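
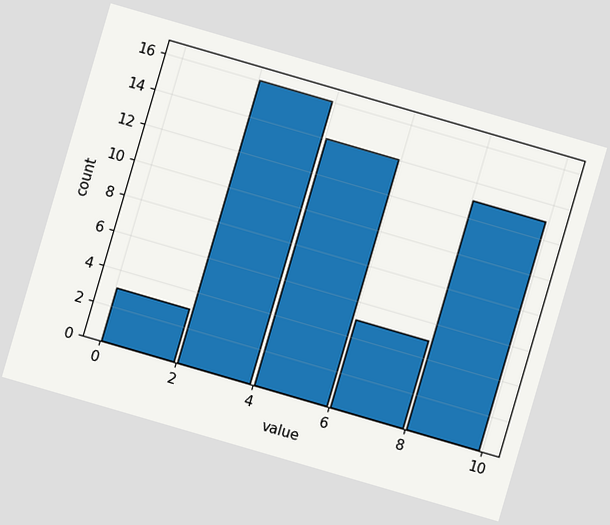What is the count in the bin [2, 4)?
The chart is tilted about 16° clockwise. The [2, 4) bin has height 16.

16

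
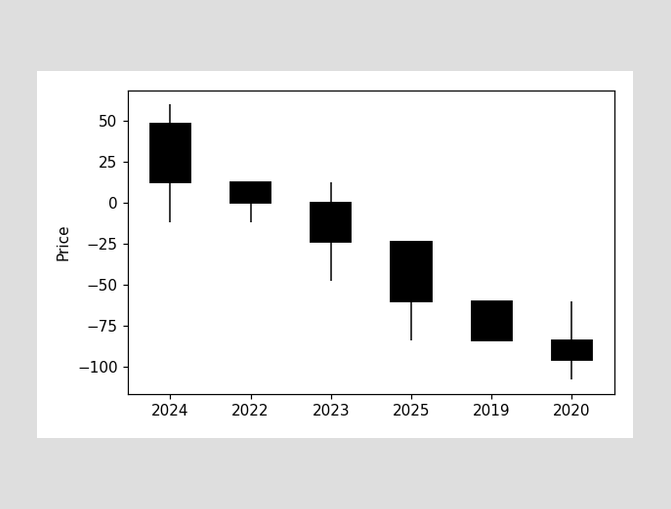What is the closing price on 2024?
The 2024 candle closes at 12.

12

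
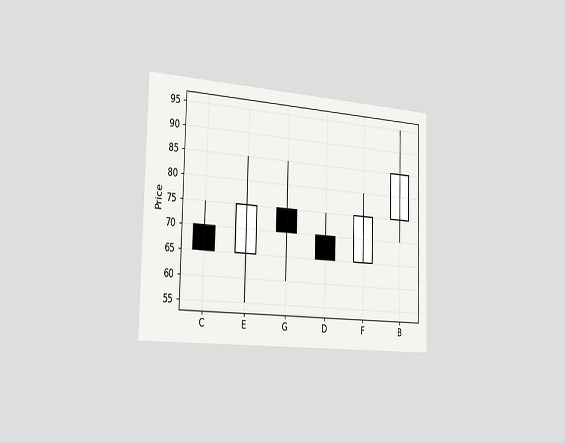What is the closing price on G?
The chart is viewed slightly from the left. The G candle closes at 70.

70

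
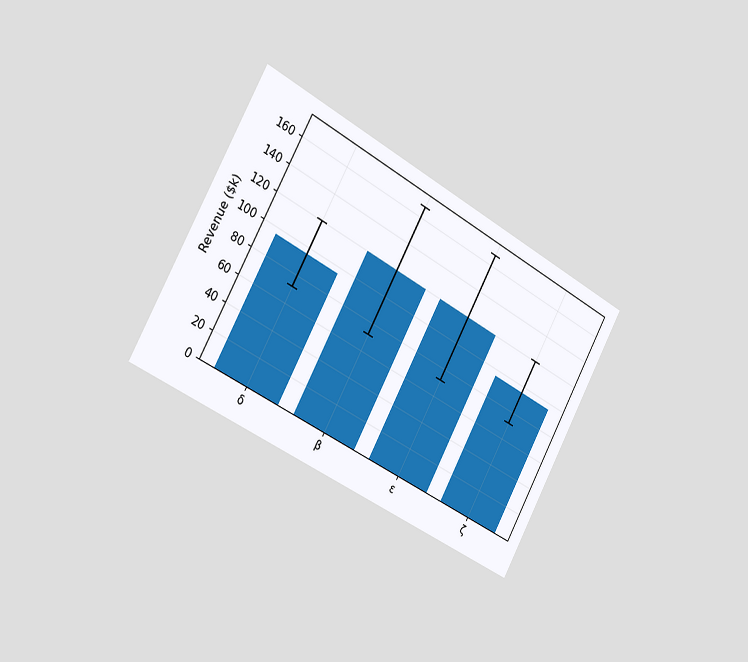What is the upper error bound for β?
The chart is tilted about 29° clockwise and viewed slightly from the left. The β bar's upper whisker reaches $168k.

$168k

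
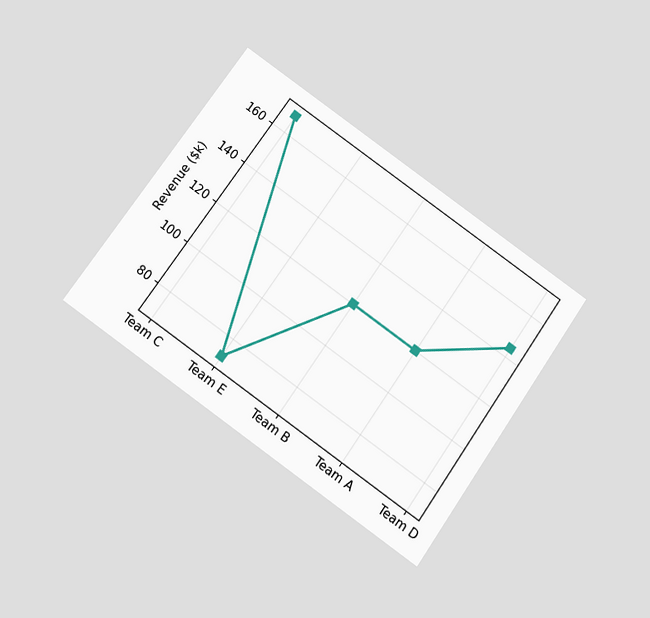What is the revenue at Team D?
$144k

The chart is tilted about 35° clockwise and viewed slightly from below. At Team D, the line is at $144k.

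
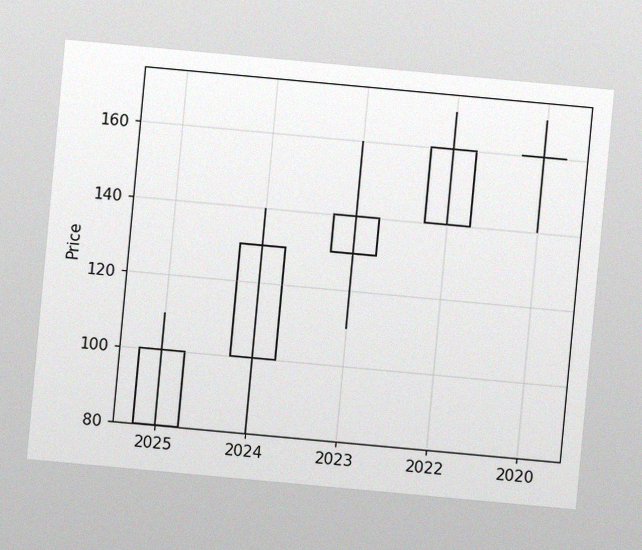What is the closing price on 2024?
The chart is tilted about 5° clockwise, with some photo noise. The 2024 candle closes at 130.

130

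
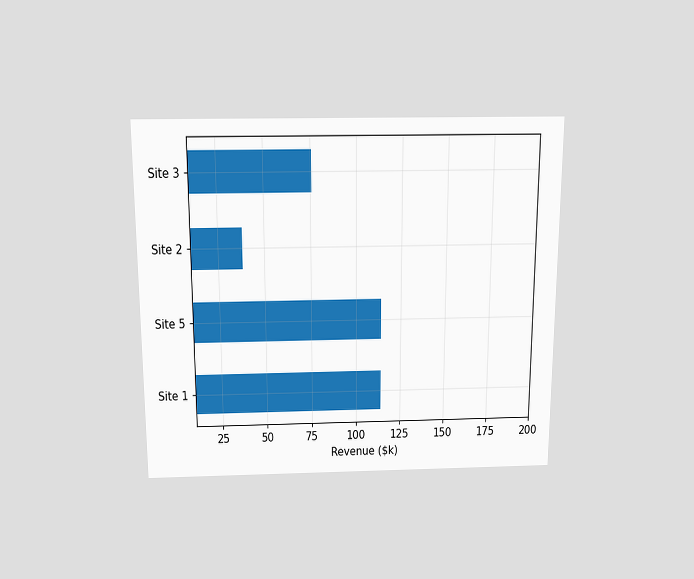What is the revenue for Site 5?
$114k

The chart is viewed slightly from above. Reading along the chart's x-axis, the Site 5 bar reaches $114k.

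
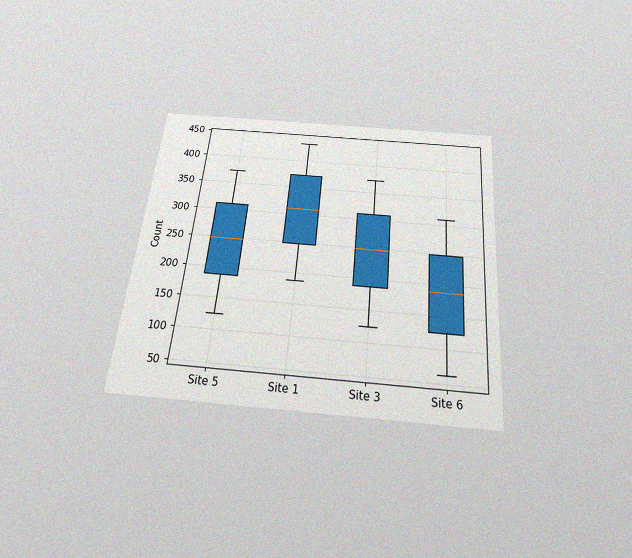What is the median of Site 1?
The chart is tilted about 5° clockwise and viewed slightly from below, with some photo noise. The median line in the Site 1 box sits at 310.

310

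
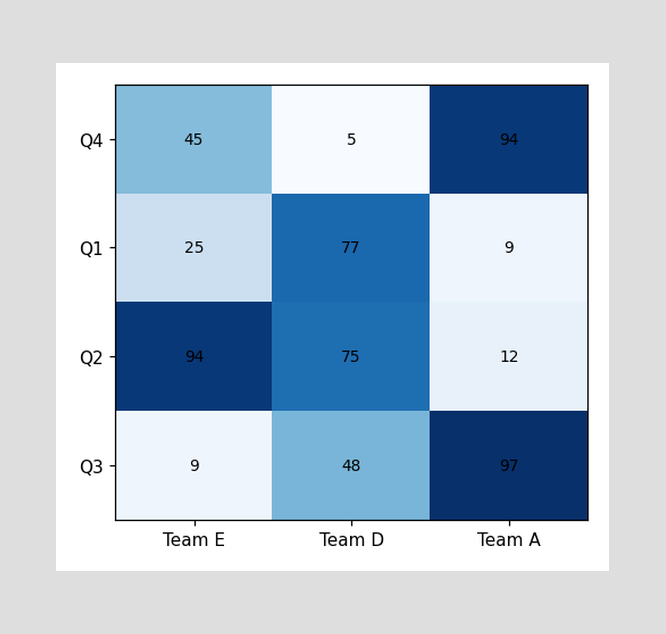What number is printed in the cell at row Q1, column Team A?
The (Q1, Team A) cell reads 9.

9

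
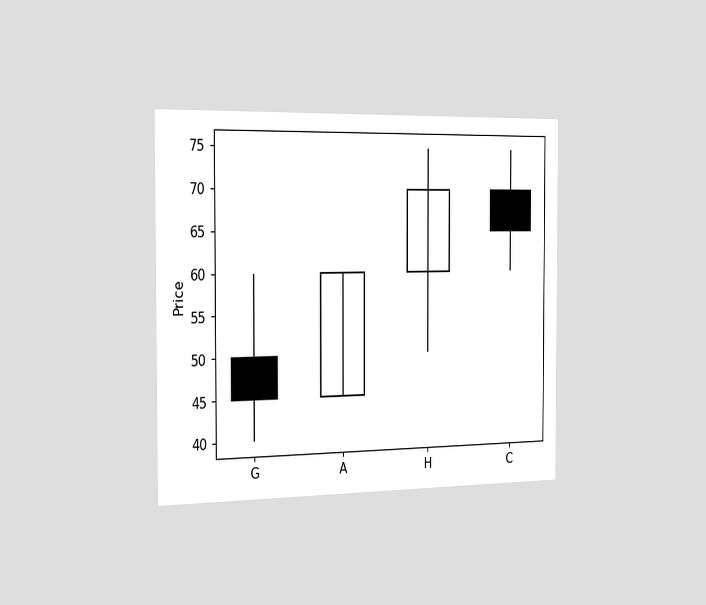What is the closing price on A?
The chart is viewed slightly from the left. The A candle closes at 60.

60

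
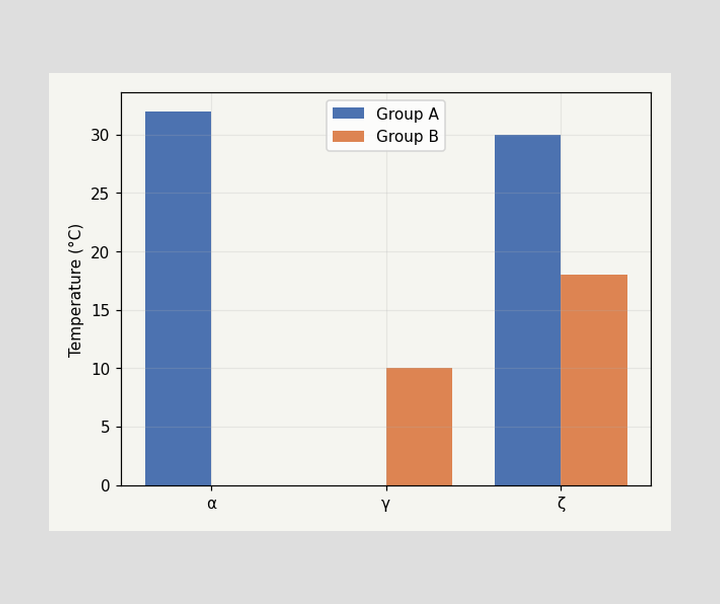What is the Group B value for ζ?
18°C

The Group B bar at ζ reaches 18°C on the y-axis.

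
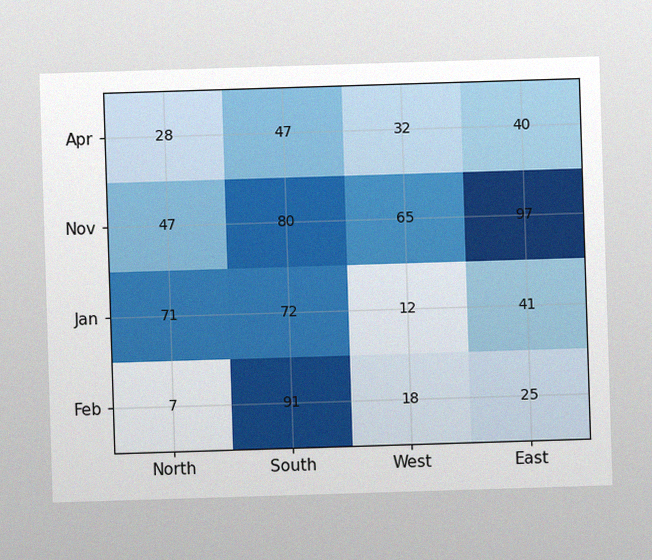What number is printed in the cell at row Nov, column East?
The image has some photo noise and uneven lighting. The (Nov, East) cell reads 97.

97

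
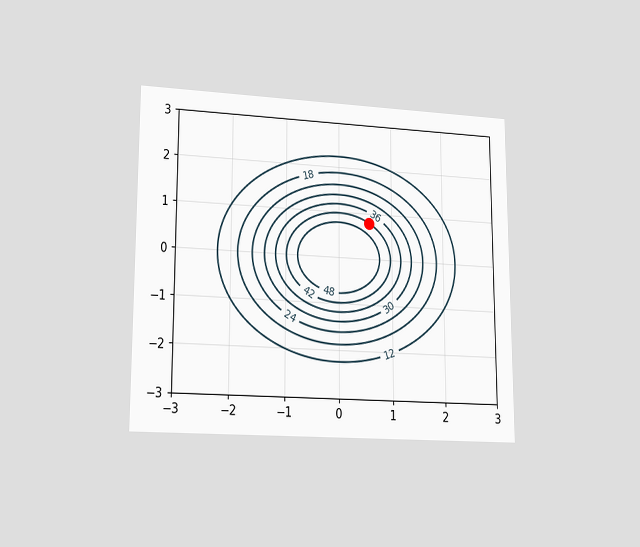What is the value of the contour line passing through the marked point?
The chart is viewed at a slight angle. The marked point sits on the contour labelled 42.

42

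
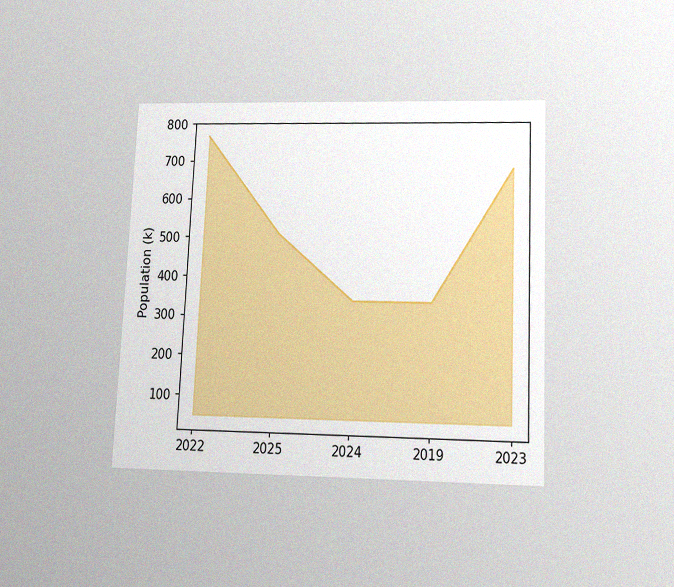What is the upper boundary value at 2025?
The chart is tilted about 3° clockwise and viewed slightly from below, with some photo noise. At 2025 the upper boundary is at 510k.

510k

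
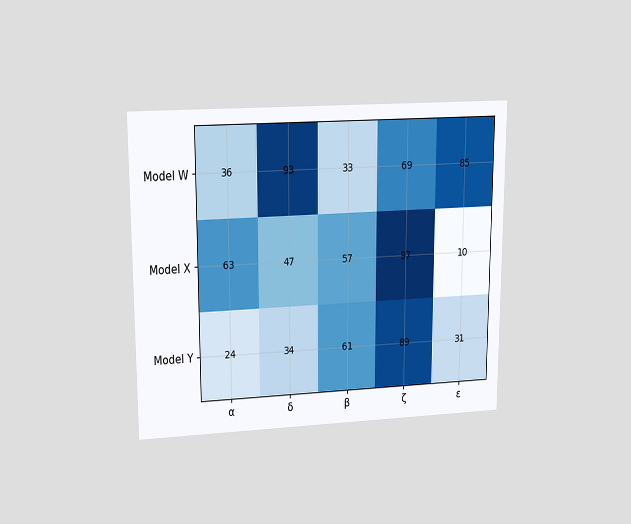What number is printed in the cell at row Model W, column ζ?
The chart is viewed at a slight angle. The (Model W, ζ) cell reads 69.

69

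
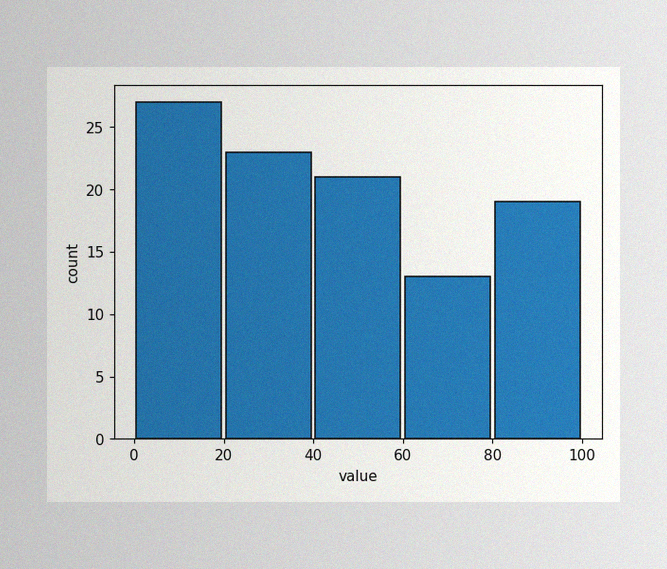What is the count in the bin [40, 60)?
21

The image has some photo noise and uneven lighting. The [40, 60) bin has height 21.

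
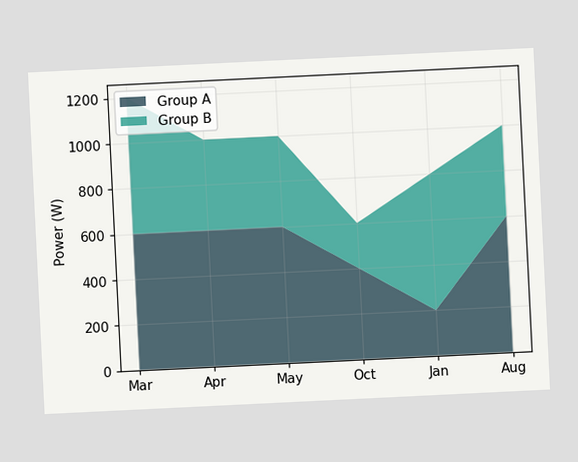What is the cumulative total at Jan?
800W

The chart is tilted about 3° counter-clockwise. The stacked total at Jan reaches 800W.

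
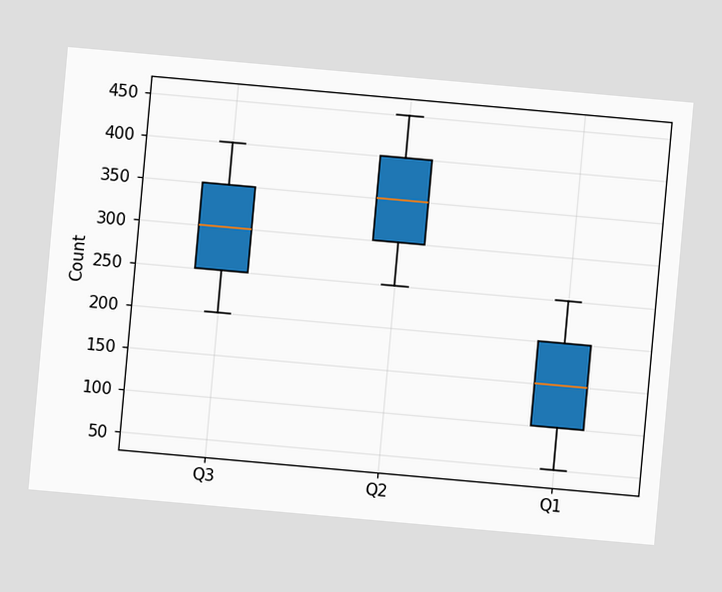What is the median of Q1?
150

The chart is tilted about 5° clockwise. The median line in the Q1 box sits at 150.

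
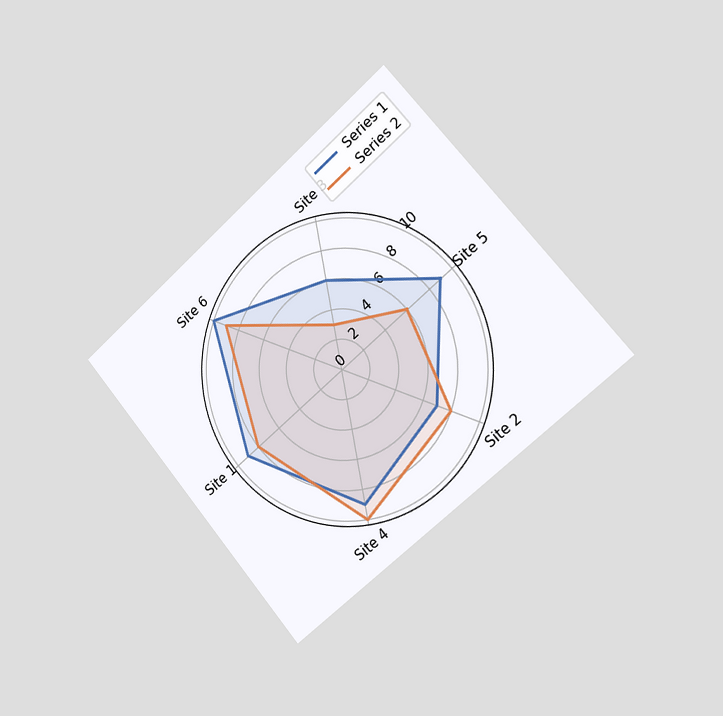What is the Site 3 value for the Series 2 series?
The chart is tilted about 41° counter-clockwise and viewed slightly from the right. On the Site 3 axis, Series 2 reaches 3.

3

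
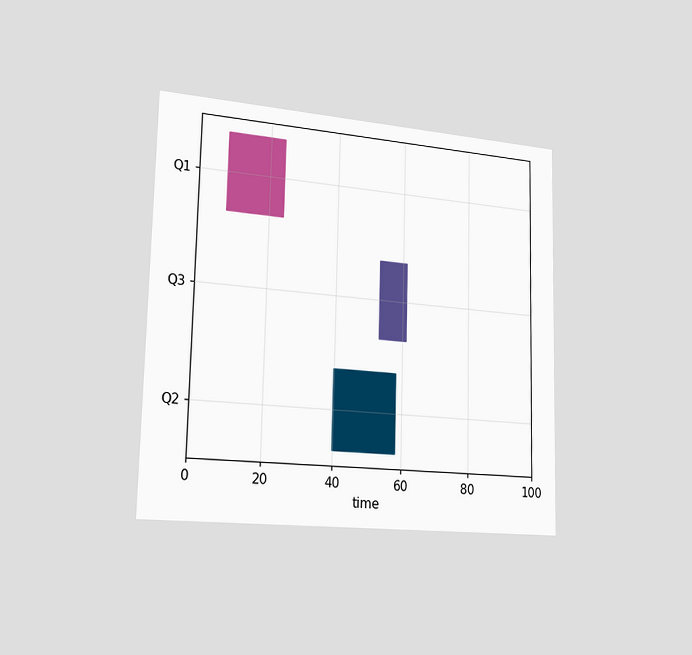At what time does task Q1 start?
8

The chart is viewed slightly from the left. The Q1 bar begins at t=8.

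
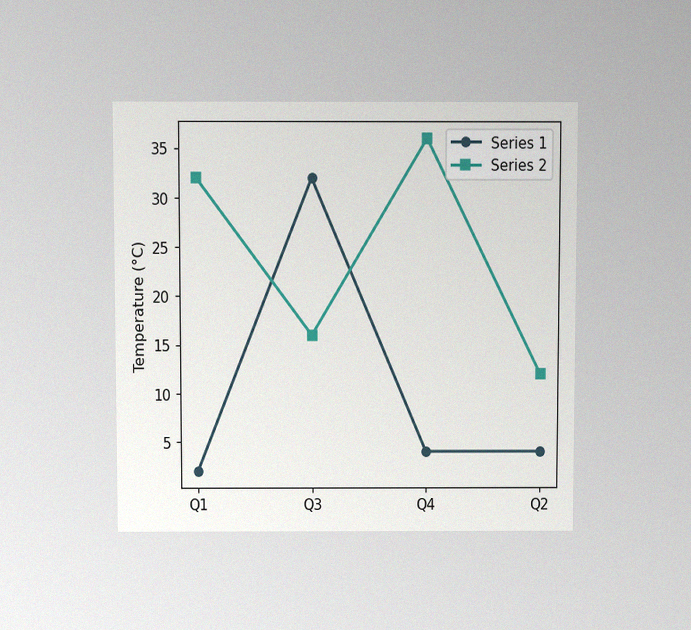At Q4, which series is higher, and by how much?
Series 2, by 32°C

The chart is viewed at a slight angle, with some photo noise. At Q4, Series 2 sits above the other line by 32°C.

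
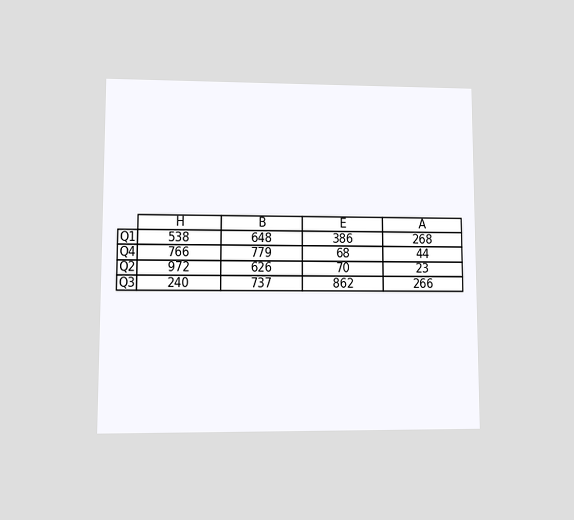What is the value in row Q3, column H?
The chart is viewed at a slight angle. The (Q3, H) cell reads 240.

240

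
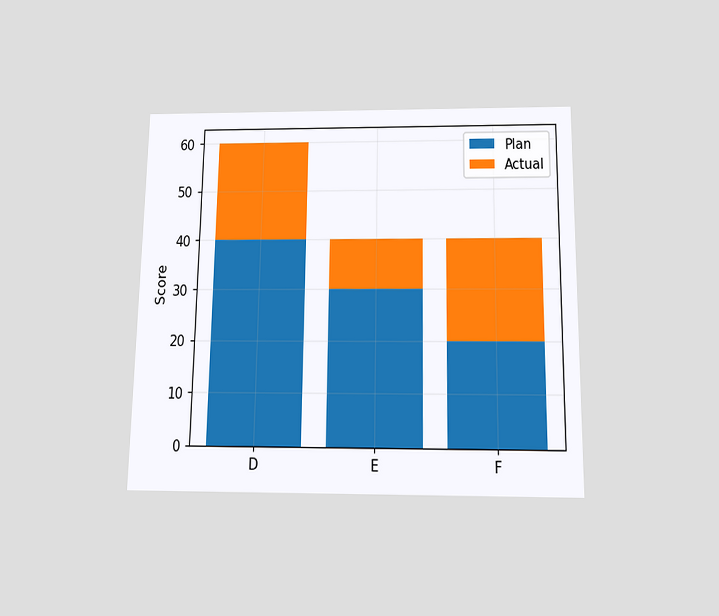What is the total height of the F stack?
40

The chart is viewed slightly from below. The F stack's top reaches 40 on the y-axis.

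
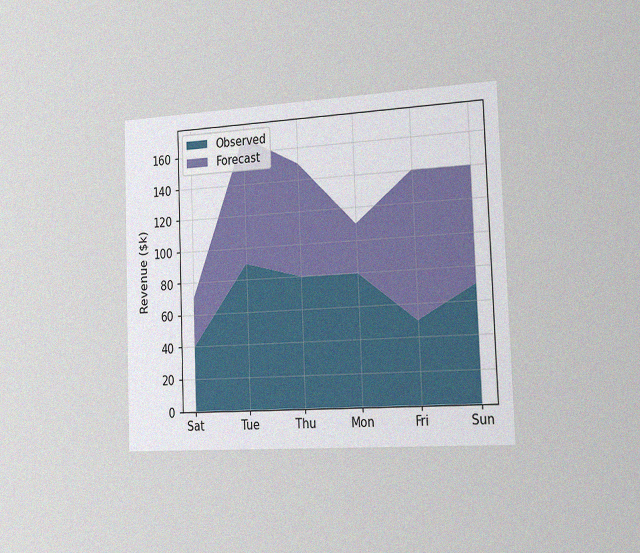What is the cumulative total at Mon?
$110k

The chart is tilted about 2° counter-clockwise and viewed slightly from the right, with some photo noise. The stacked total at Mon reaches $110k.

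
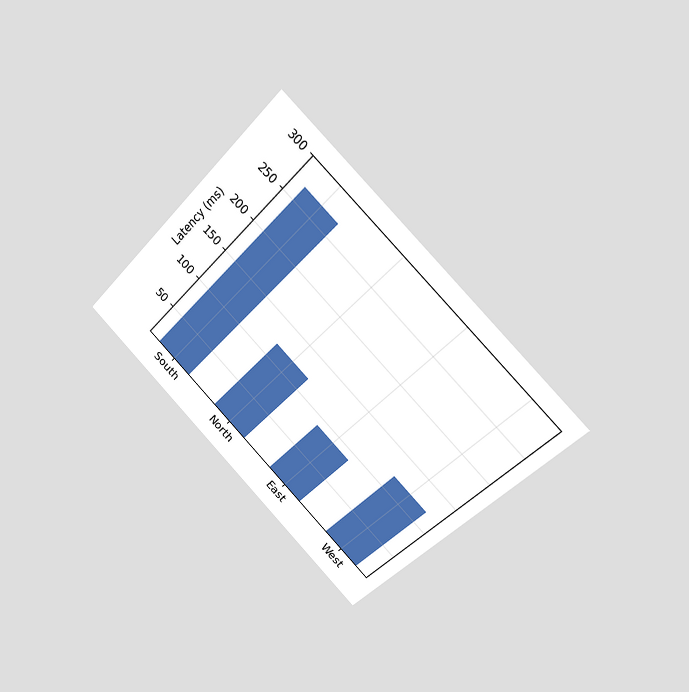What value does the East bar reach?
The chart is tilted about 45° clockwise and viewed slightly from the right. Reading along the chart's y-axis, the East bar reaches 90ms.

90ms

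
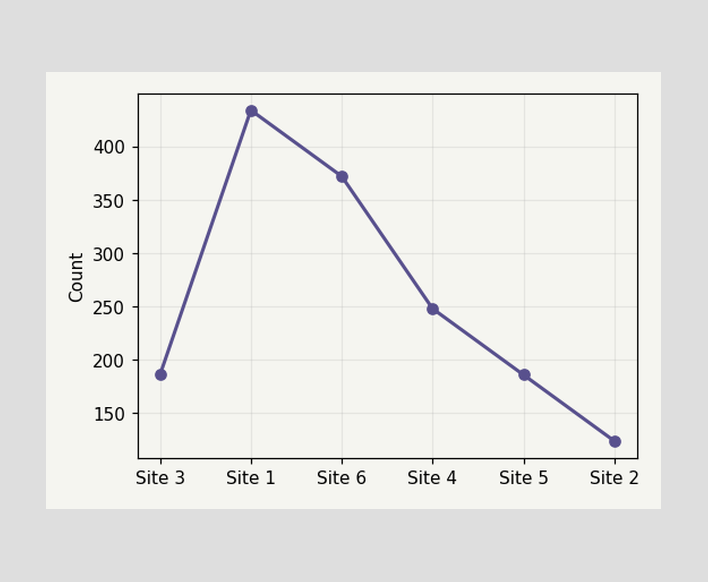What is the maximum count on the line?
The highest point is at Site 1, and reading across to the y-axis gives 434.

434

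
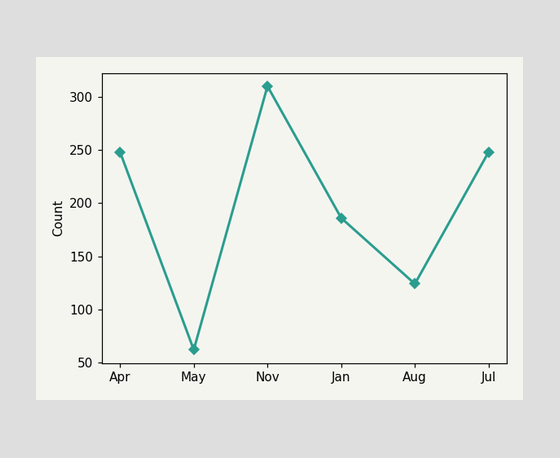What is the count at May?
At May, the line is at 62.

62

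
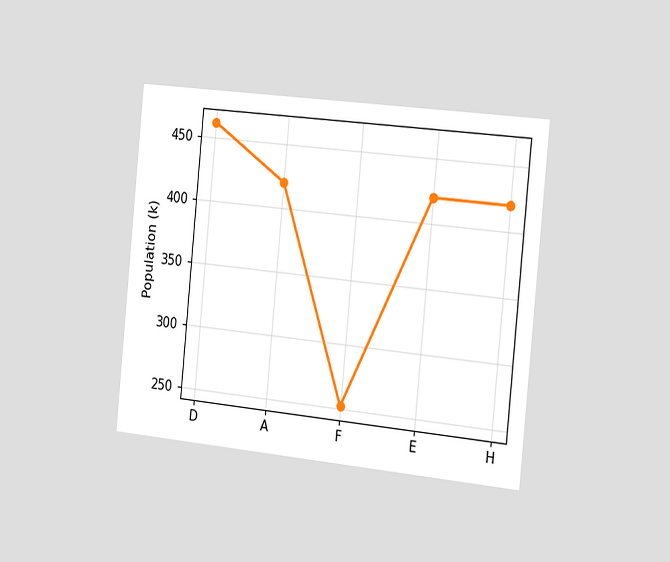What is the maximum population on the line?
462k

The chart is tilted about 6° clockwise and viewed slightly from the right. The highest point is at D, and reading across to the y-axis gives 462k.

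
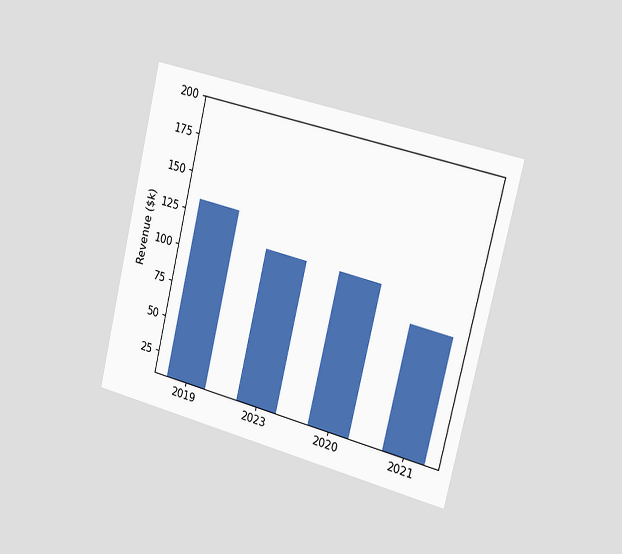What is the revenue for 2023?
$114k

The chart is tilted about 13° clockwise and viewed slightly from the right. Reading along the chart's y-axis, the 2023 bar reaches $114k.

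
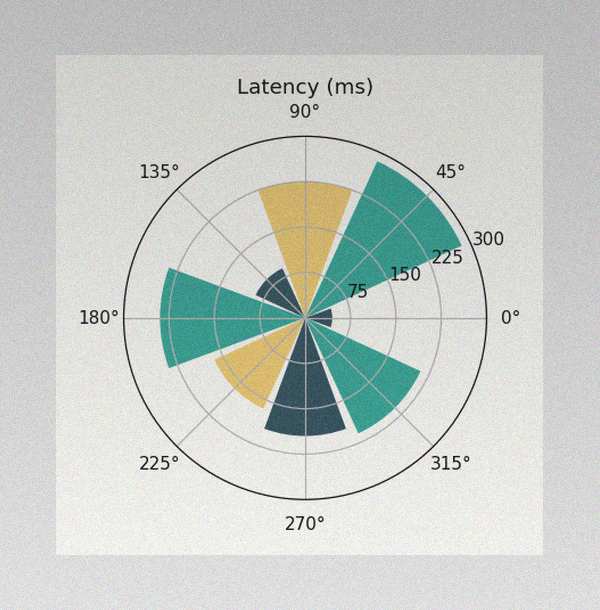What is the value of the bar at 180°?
The image has some photo noise and uneven lighting. The bar at 180° reaches 240ms on the radial axis.

240ms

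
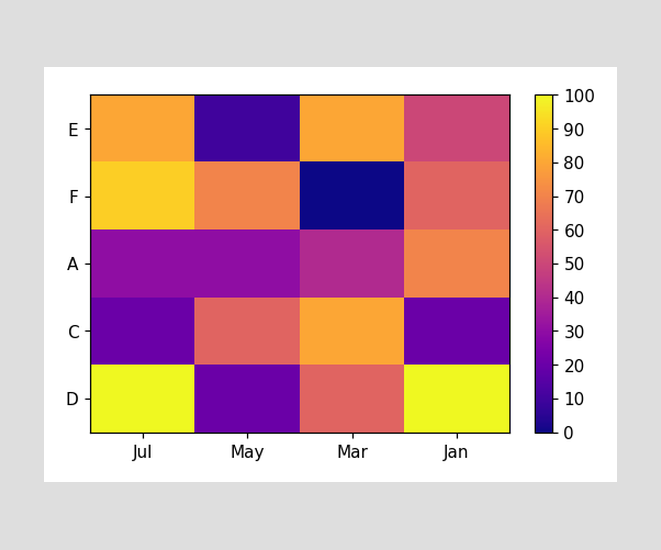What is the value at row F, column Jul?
90

Matching cell (F, Jul) against the colorbar gives 90.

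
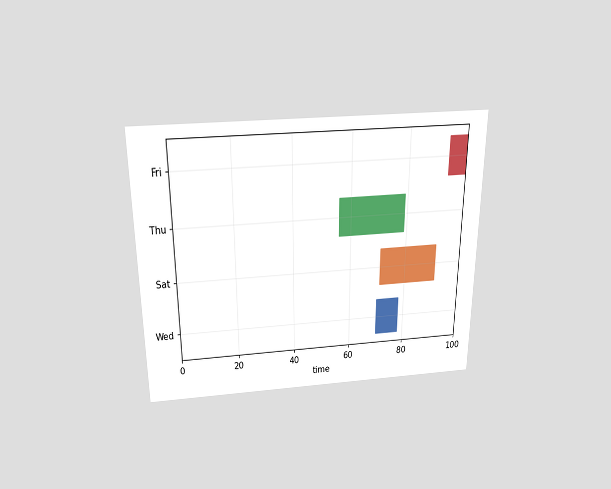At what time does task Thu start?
The chart is viewed slightly from above. The Thu bar begins at t=56.

56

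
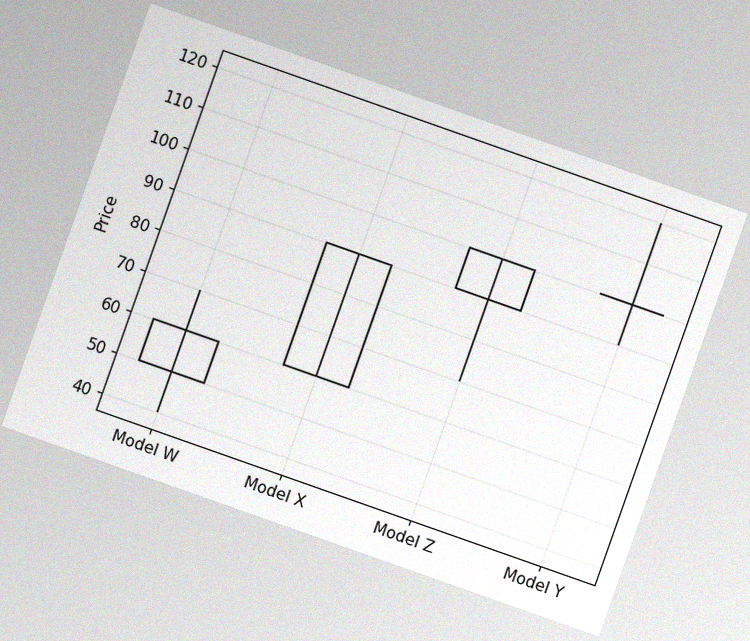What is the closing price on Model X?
90

The chart is tilted about 19° clockwise, with some photo noise. The Model X candle closes at 90.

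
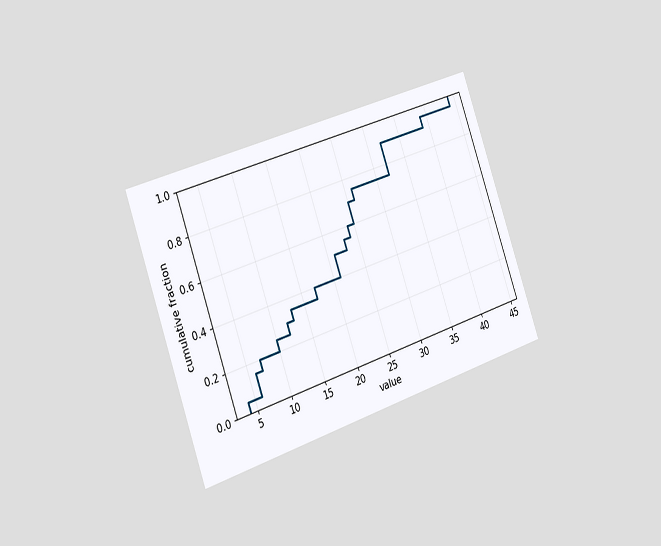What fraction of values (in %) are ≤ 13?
The chart is tilted about 19° counter-clockwise and viewed slightly from the left. At x=13 the ECDF step is at 35%.

35%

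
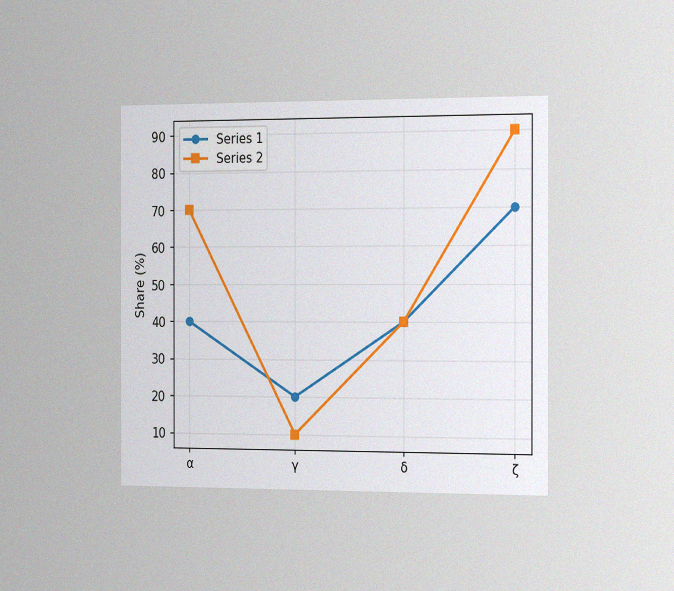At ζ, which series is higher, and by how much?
Series 2, by 20%

The chart is viewed slightly from the right, with some photo noise. At ζ, Series 2 sits above the other line by 20%.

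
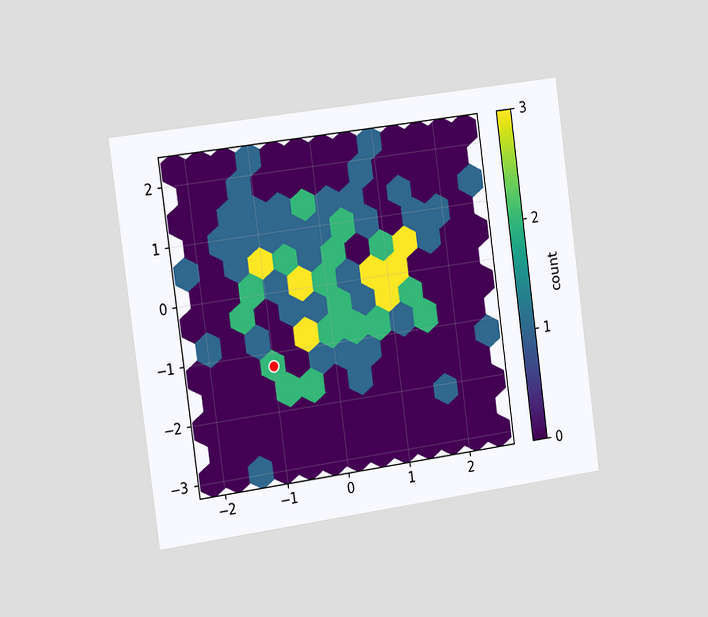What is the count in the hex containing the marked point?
2

The chart is tilted about 8° counter-clockwise and viewed slightly from the left. The marked hex reads 2 on the colorbar.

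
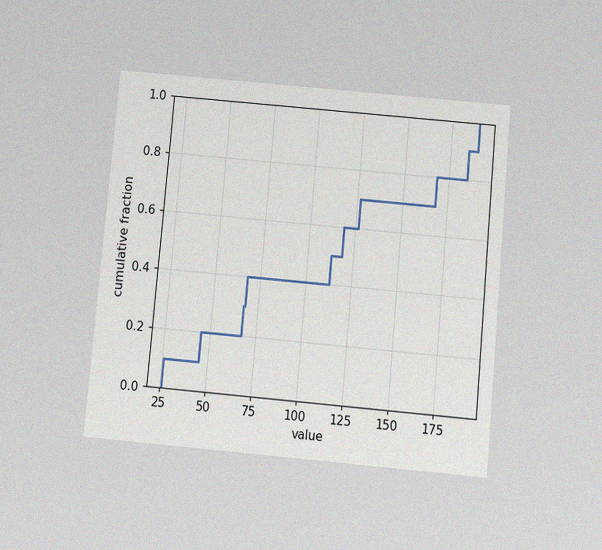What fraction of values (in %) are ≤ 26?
The chart is tilted about 5° clockwise and viewed slightly from below, with some photo noise. At x=26 the ECDF step is at 10%.

10%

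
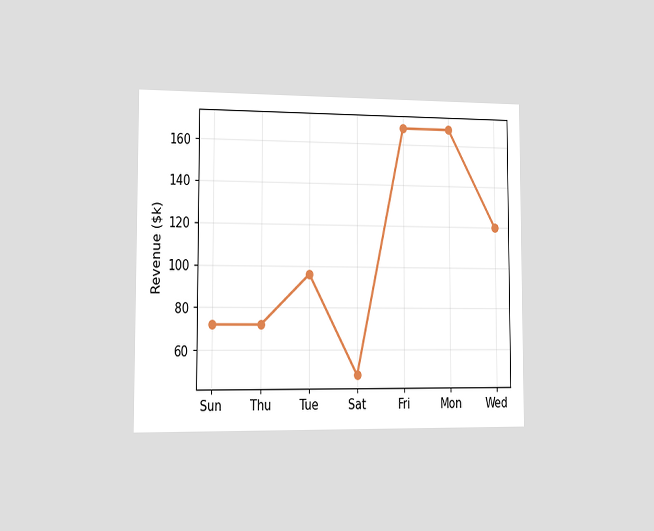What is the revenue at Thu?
$72k

The chart is viewed slightly from the left. At Thu, the line is at $72k.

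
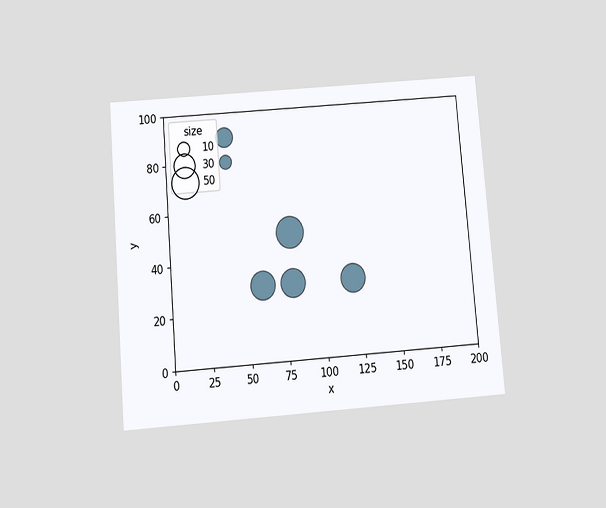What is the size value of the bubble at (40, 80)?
10

The chart is tilted about 5° counter-clockwise and viewed slightly from below. Matching the bubble at (40, 80) against the size legend gives 10.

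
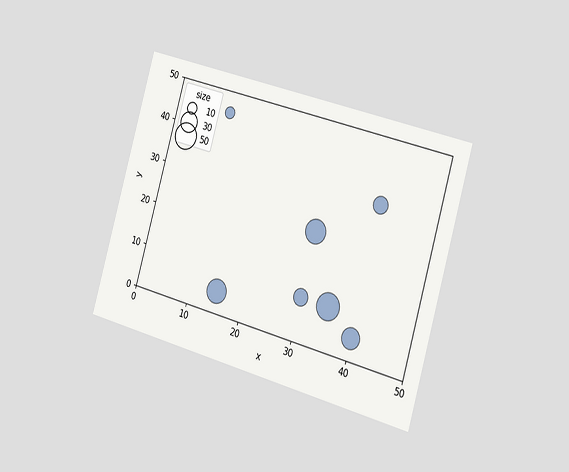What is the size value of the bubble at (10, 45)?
The chart is tilted about 16° clockwise and viewed slightly from the right. Matching the bubble at (10, 45) against the size legend gives 10.

10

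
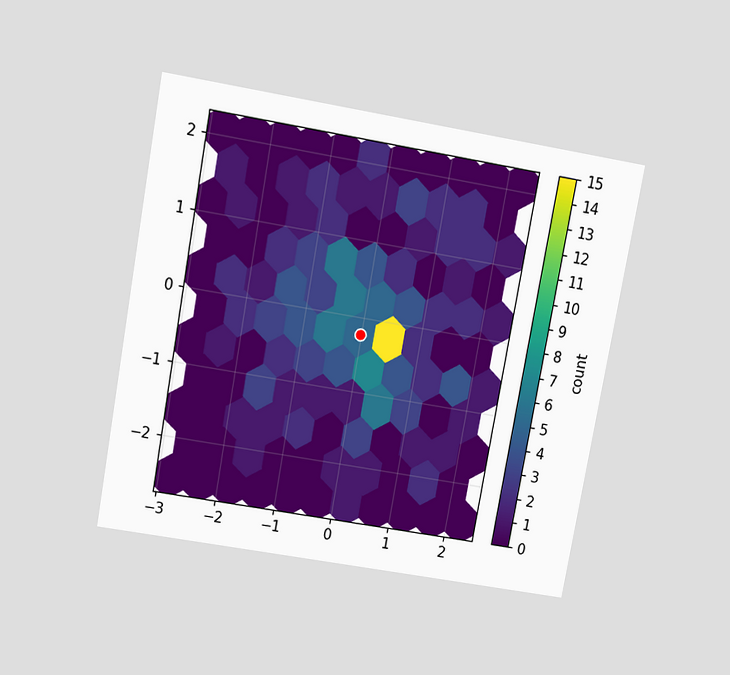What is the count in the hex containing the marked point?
5

The chart is tilted about 10° clockwise and viewed slightly from above. The marked hex reads 5 on the colorbar.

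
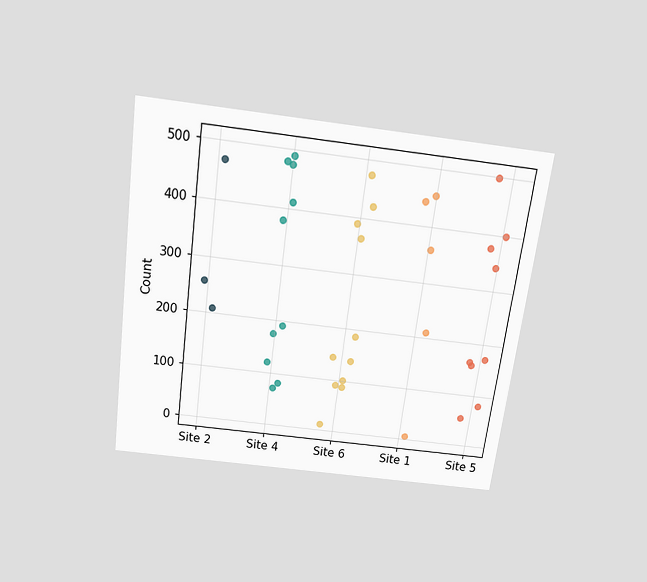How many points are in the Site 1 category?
The chart is tilted about 8° clockwise and viewed slightly from above. Counting the markers in the Site 1 column gives 5.

5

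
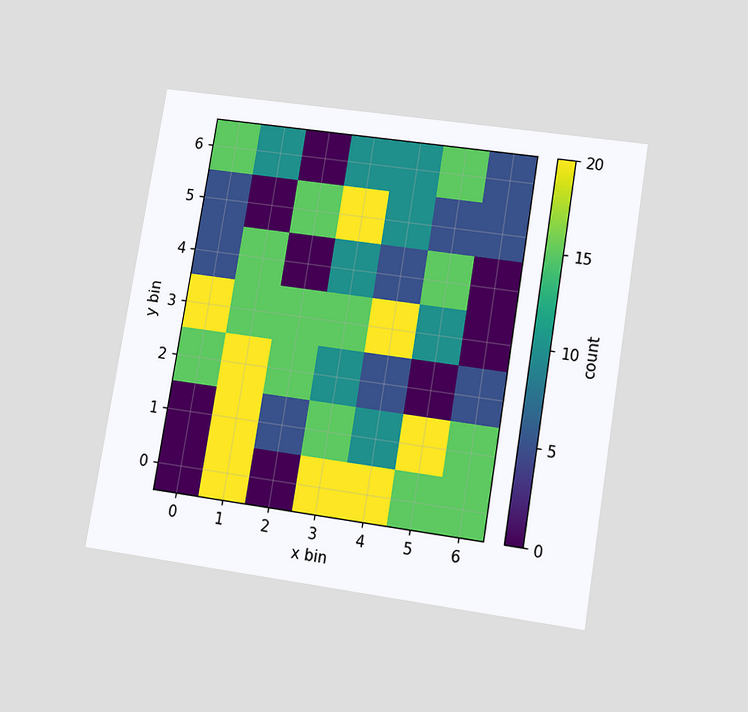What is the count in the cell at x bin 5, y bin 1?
20

The chart is tilted about 9° clockwise and viewed slightly from below. Matching the cell (5, 1) against the colorbar gives 20.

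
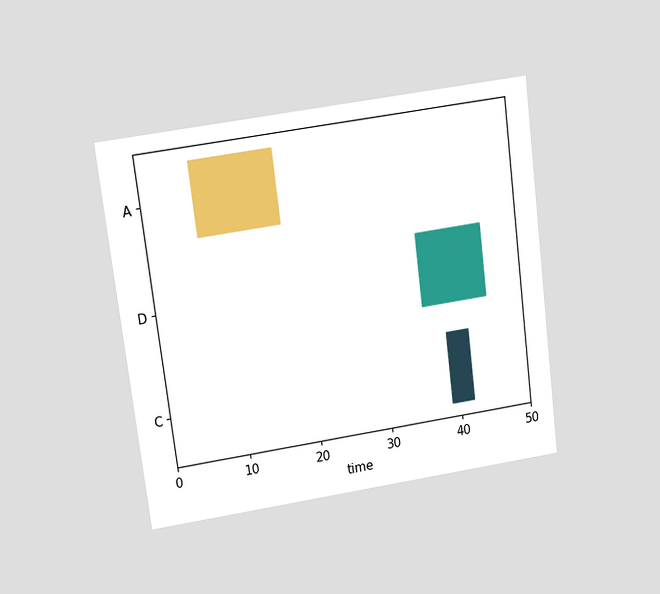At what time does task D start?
The chart is tilted about 7° counter-clockwise and viewed slightly from above. The D bar begins at t=36.

36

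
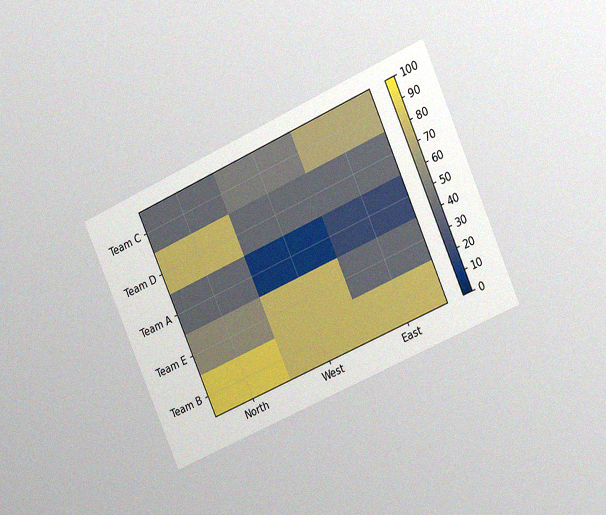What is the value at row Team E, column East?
40

The chart is tilted about 24° counter-clockwise and viewed at a slight angle, with some photo noise. Matching cell (Team E, East) against the colorbar gives 40.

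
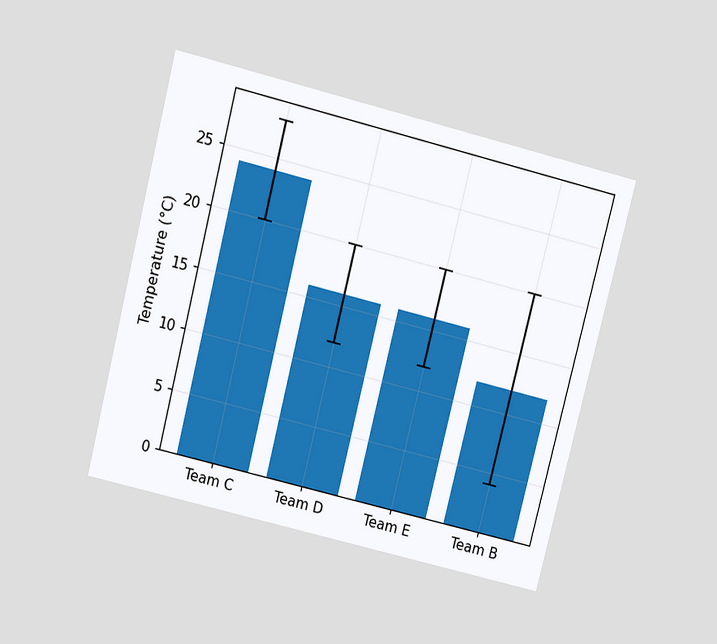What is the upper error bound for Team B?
The chart is tilted about 14° clockwise and viewed slightly from above. The Team B bar's upper whisker reaches 20°C.

20°C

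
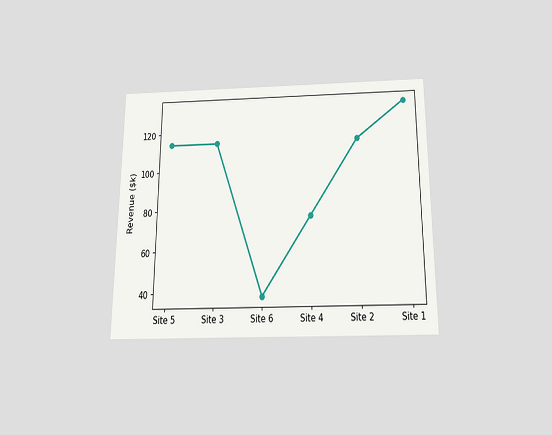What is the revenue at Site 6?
$38k

The chart is viewed slightly from below. At Site 6, the line is at $38k.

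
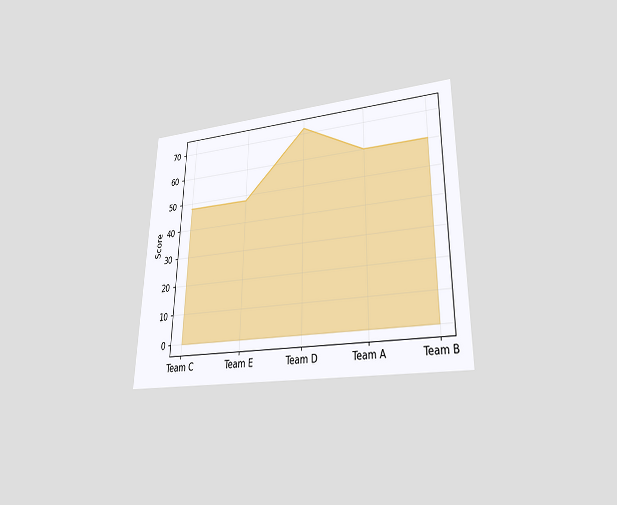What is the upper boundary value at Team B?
60

The chart is viewed at a slight angle. At Team B the upper boundary is at 60.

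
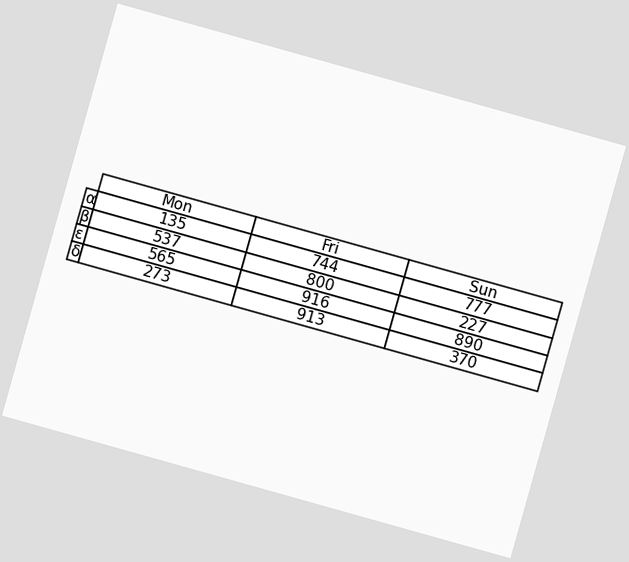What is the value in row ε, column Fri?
The chart is tilted about 16° clockwise. The (ε, Fri) cell reads 916.

916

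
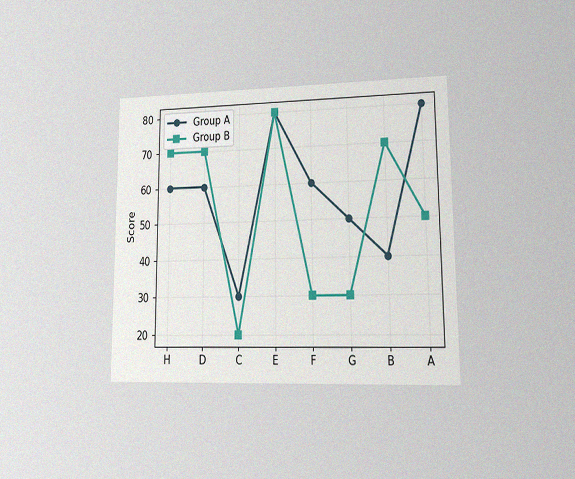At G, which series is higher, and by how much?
Group A, by 20

The chart is viewed at a slight angle, with some photo noise. At G, Group A sits above the other line by 20.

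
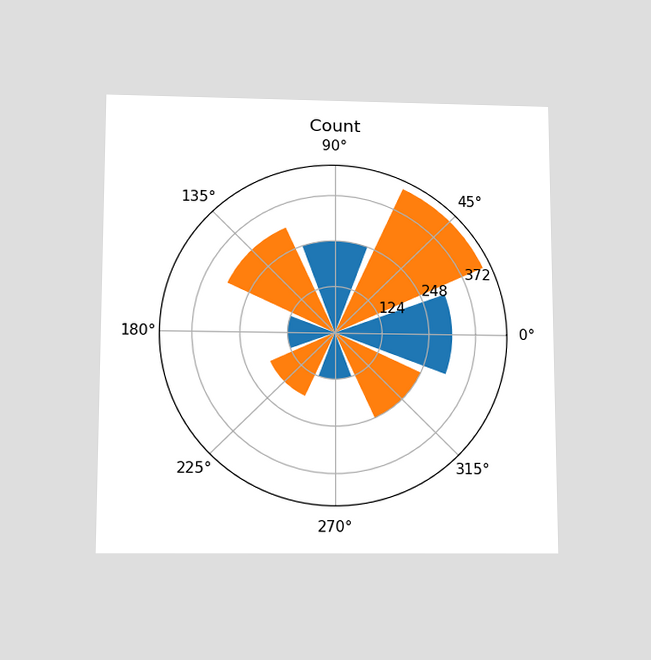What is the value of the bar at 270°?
124

The chart is viewed slightly from below. The bar at 270° reaches 124 on the radial axis.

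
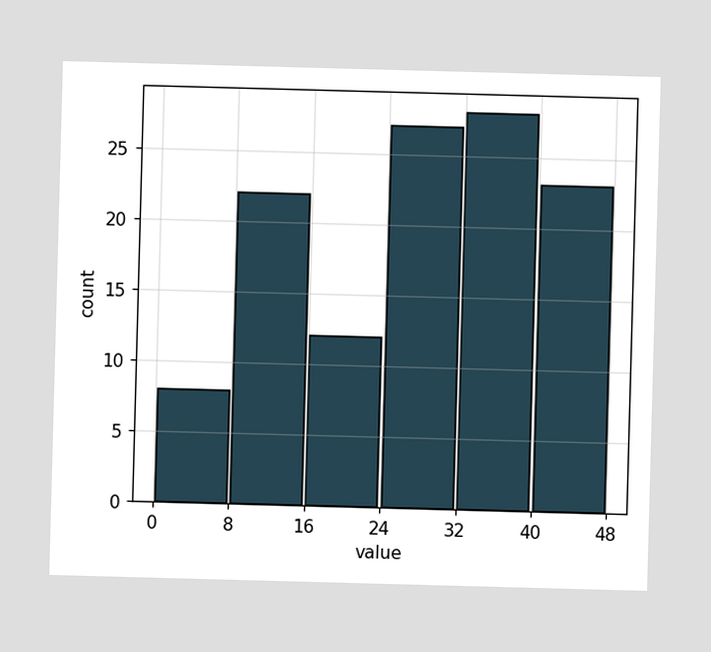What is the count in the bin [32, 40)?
28

The [32, 40) bin has height 28.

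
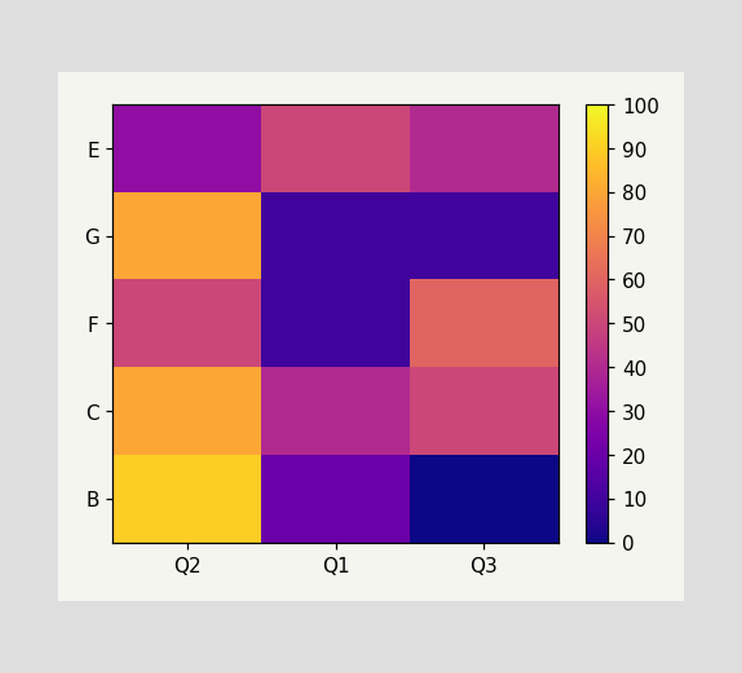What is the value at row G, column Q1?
10

Matching cell (G, Q1) against the colorbar gives 10.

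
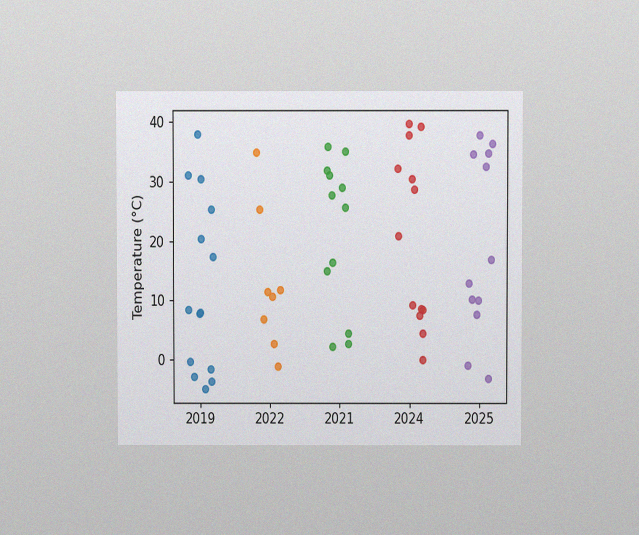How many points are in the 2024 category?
13

The chart is viewed at a slight angle, with some photo noise. Counting the markers in the 2024 column gives 13.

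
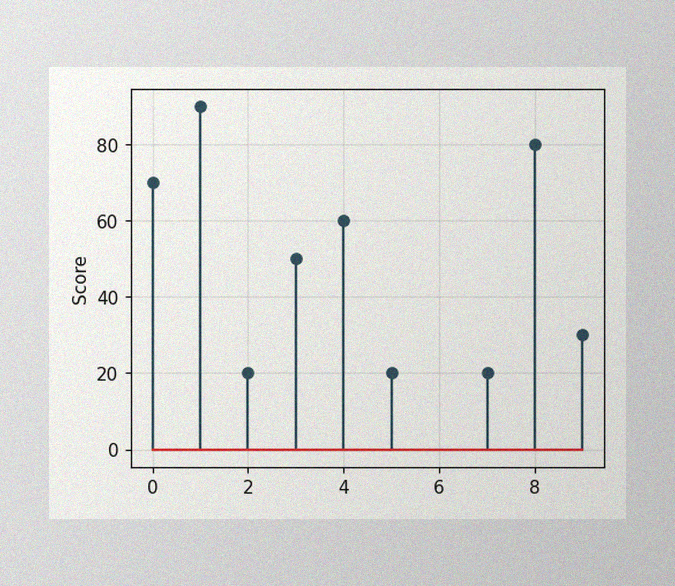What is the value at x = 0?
The image has some photo noise and uneven lighting. The stem at x=0 reaches 70.

70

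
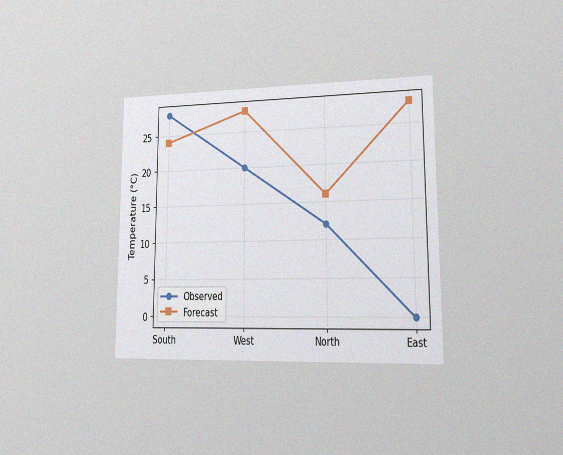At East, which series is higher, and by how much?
Forecast, by 28°C

The chart is viewed at a slight angle, with some photo noise. At East, Forecast sits above the other line by 28°C.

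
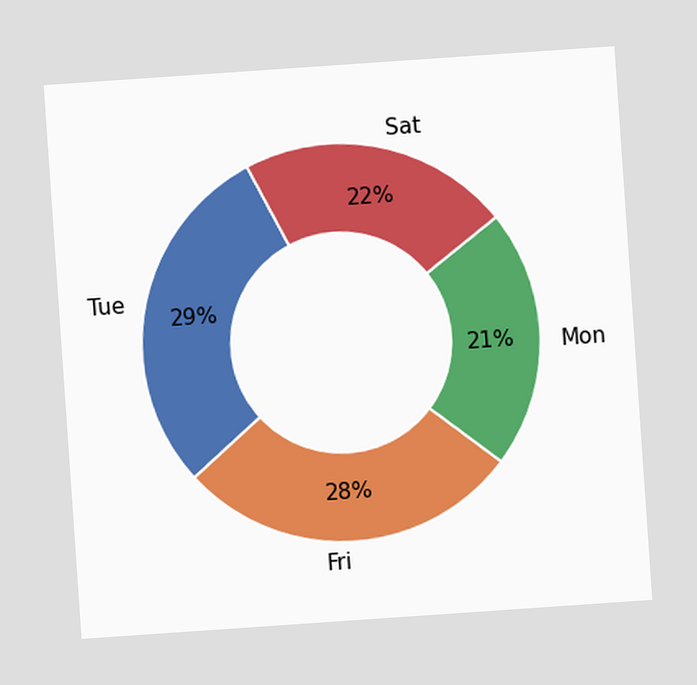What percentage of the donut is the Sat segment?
The chart is tilted about 4° counter-clockwise. The Sat segment takes up 22% of the ring.

22%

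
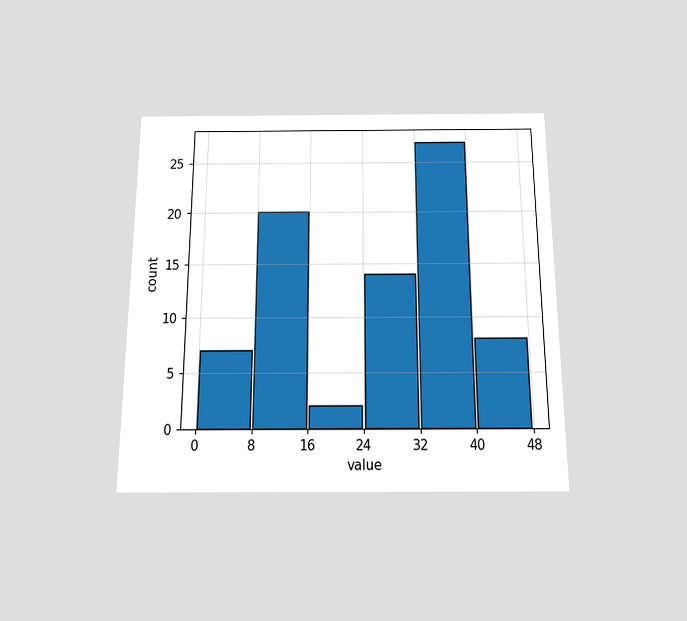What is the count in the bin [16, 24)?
2

The chart is viewed slightly from below. The [16, 24) bin has height 2.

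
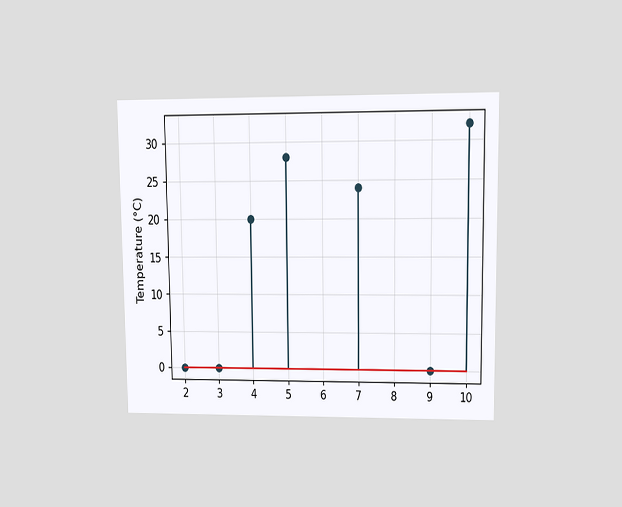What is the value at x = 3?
The chart is viewed at a slight angle. The stem at x=3 reaches 0°C.

0°C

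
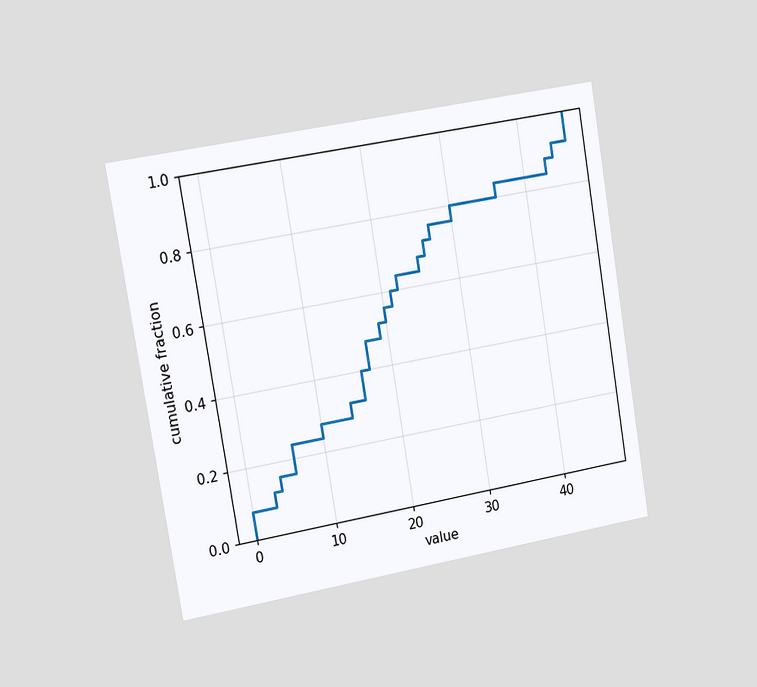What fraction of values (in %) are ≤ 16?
40%

The chart is tilted about 9° counter-clockwise and viewed slightly from the left. At x=16 the ECDF step is at 40%.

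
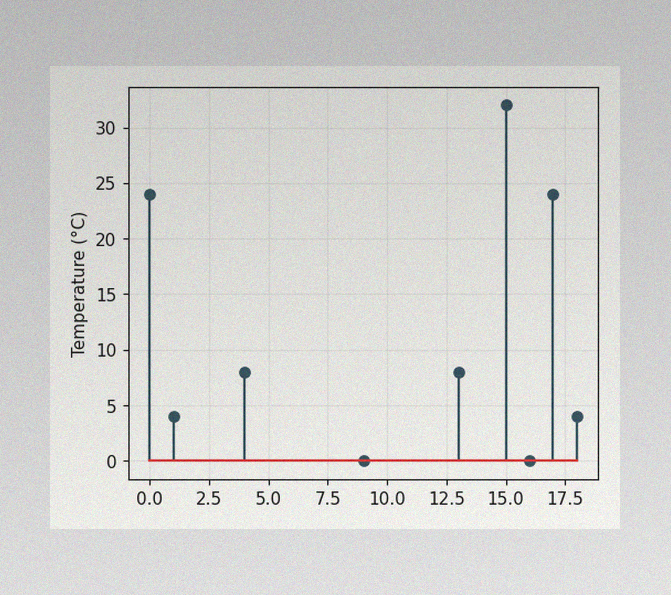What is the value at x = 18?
4°C

The image has some photo noise and uneven lighting. The stem at x=18 reaches 4°C.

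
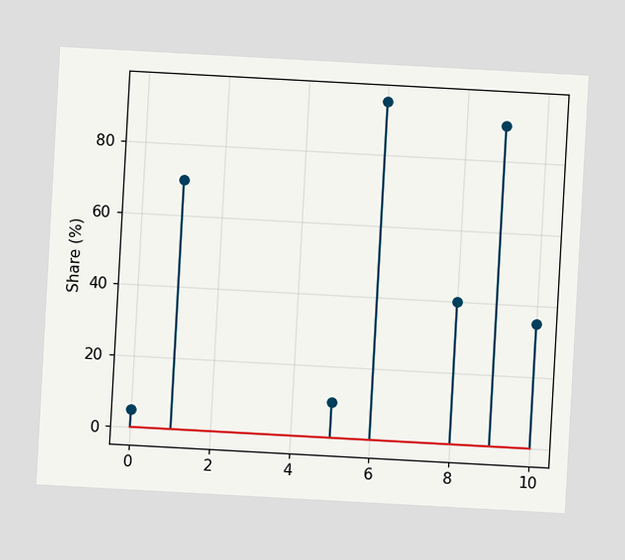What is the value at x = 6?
95%

The chart is tilted about 3° clockwise. The stem at x=6 reaches 95%.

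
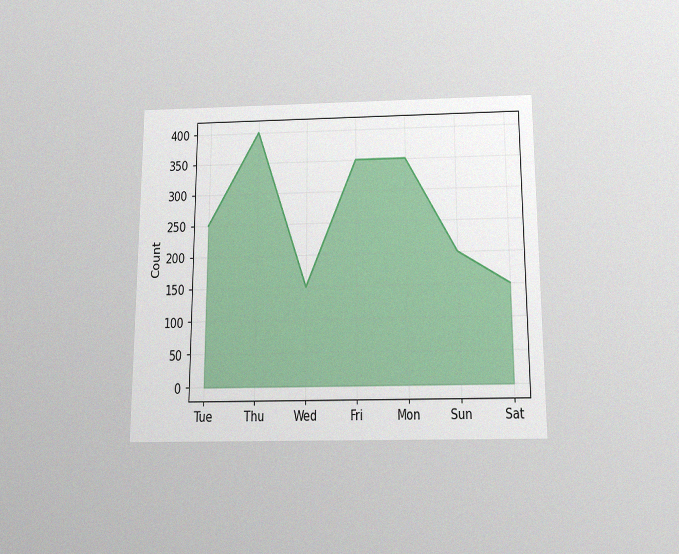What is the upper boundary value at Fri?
350

The chart is viewed slightly from below, with some photo noise. At Fri the upper boundary is at 350.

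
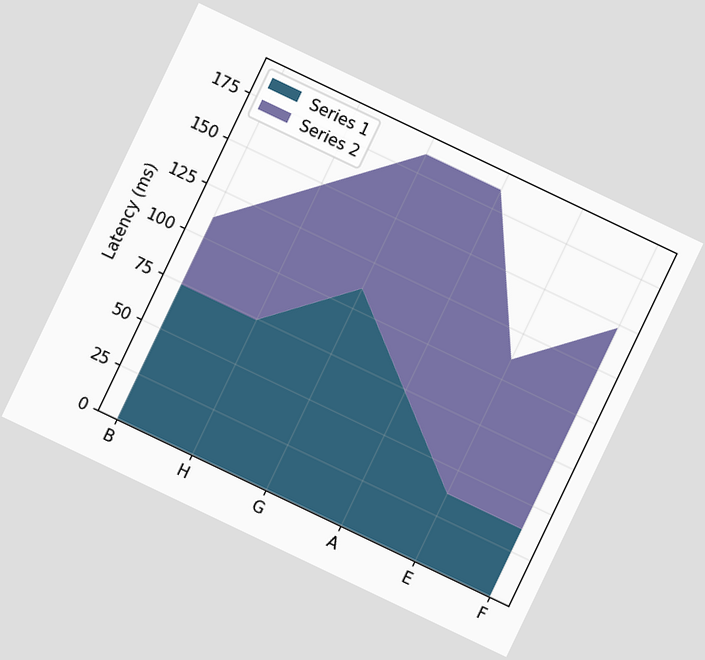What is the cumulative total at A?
185ms

The chart is tilted about 25° clockwise. The stacked total at A reaches 185ms.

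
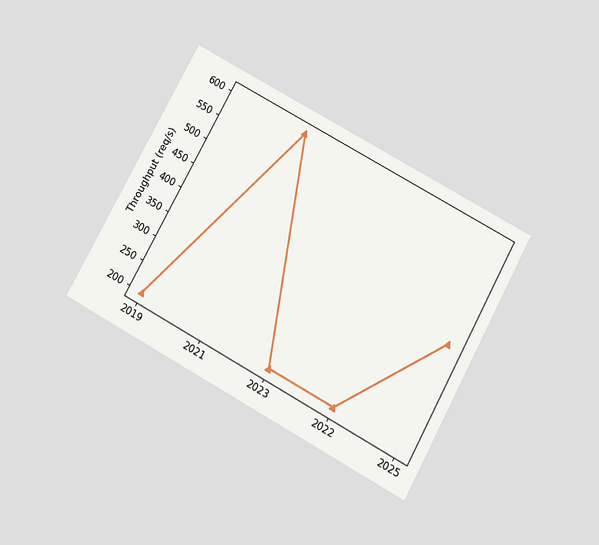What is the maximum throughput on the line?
The chart is tilted about 29° clockwise and viewed slightly from below. The highest point is at 2021, and reading across to the y-axis gives 600req/s.

600req/s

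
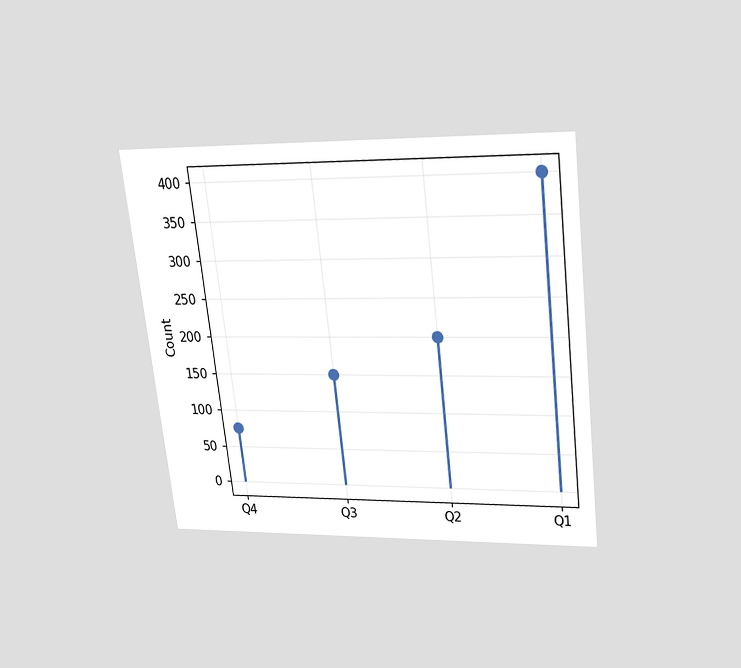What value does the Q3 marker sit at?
150

The chart is tilted about 7° counter-clockwise and viewed slightly from above. The Q3 marker sits at 150.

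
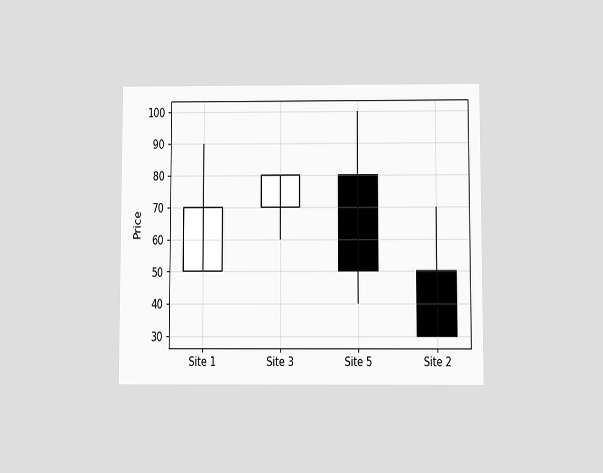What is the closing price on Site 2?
30

The chart is viewed slightly from below. The Site 2 candle closes at 30.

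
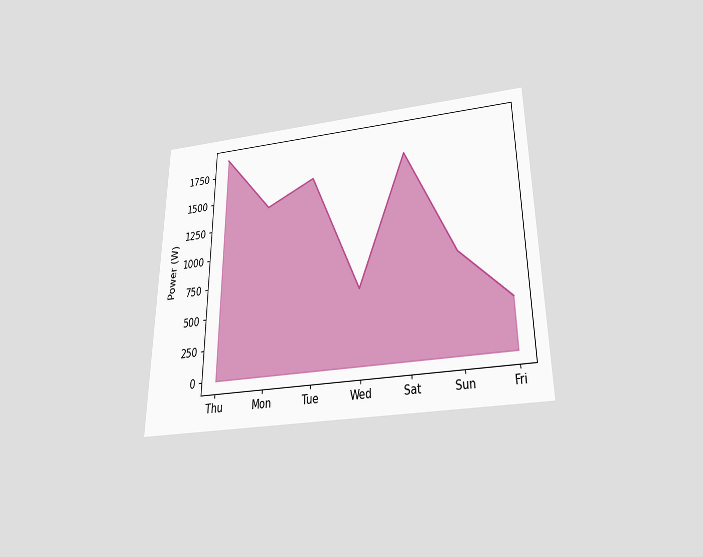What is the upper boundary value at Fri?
400W

The chart is viewed slightly from below. At Fri the upper boundary is at 400W.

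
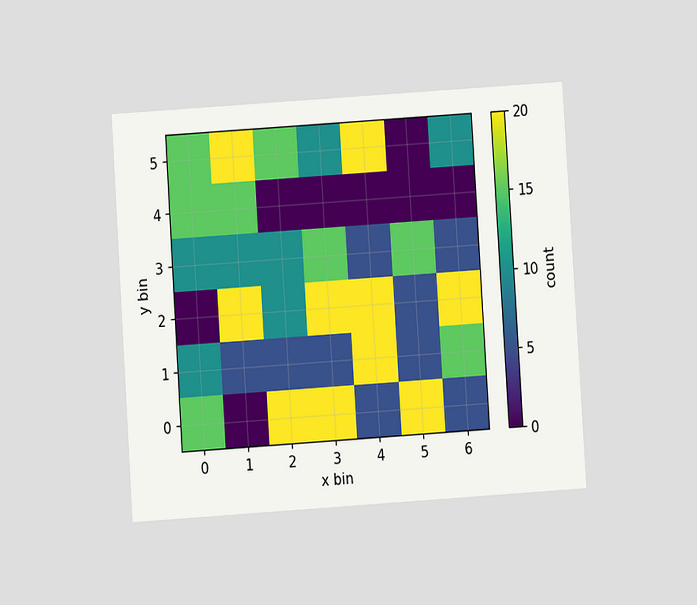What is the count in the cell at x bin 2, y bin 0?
20

The chart is tilted about 4° counter-clockwise and viewed at a slight angle. Matching the cell (2, 0) against the colorbar gives 20.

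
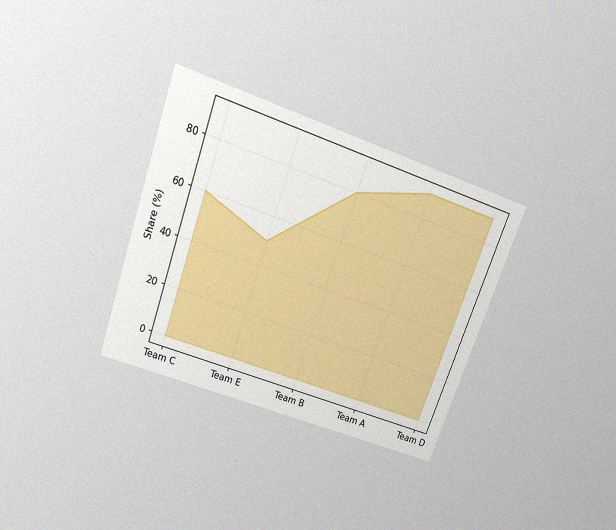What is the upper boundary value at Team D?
The chart is tilted about 20° clockwise and viewed slightly from above, with some photo noise. At Team D the upper boundary is at 90%.

90%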